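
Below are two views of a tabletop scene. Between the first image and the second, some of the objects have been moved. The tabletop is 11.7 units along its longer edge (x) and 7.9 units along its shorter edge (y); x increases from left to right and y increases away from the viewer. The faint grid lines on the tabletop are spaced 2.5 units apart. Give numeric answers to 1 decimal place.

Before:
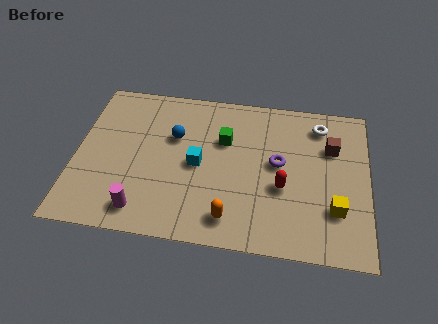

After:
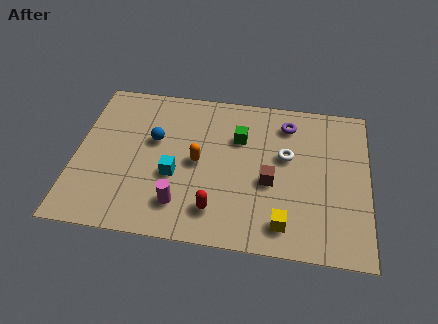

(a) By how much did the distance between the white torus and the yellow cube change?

-0.9

The distance was about 4.3 in the first image and 3.4 in the second, so they moved 0.9 units closer together.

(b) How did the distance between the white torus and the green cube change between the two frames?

-2.0

The distance was about 4.0 in the first image and 2.0 in the second, so they moved 2.0 units closer together.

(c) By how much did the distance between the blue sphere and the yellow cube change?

-0.7

Before: roughly 7.1 units apart; after: 6.4. That's 0.7 units closer together.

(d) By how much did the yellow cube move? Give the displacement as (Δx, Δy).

(-2.0, -1.0)

The yellow cube started near (10.4, 2.3) and ended near (8.4, 1.3).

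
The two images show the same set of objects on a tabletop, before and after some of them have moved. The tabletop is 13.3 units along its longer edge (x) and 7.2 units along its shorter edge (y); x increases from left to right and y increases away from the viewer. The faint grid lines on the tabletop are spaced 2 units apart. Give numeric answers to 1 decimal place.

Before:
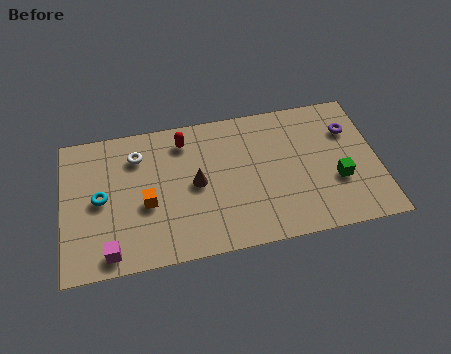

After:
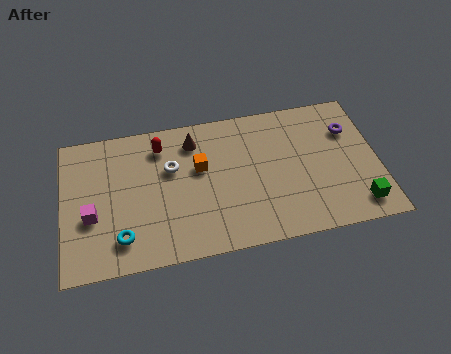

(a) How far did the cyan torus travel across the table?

2.2

The cyan torus moved from about (1.6, 3.6) to (2.4, 1.5), a distance of √(0.8² + 2.1²) ≈ 2.2.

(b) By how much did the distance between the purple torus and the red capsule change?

+1.0

The distance was about 7.0 in the first image and 8.0 in the second, so they moved 1.0 units further apart.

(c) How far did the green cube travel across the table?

1.6

The green cube moved from about (11.5, 2.6) to (12.3, 1.2), a distance of √(0.8² + 1.4²) ≈ 1.6.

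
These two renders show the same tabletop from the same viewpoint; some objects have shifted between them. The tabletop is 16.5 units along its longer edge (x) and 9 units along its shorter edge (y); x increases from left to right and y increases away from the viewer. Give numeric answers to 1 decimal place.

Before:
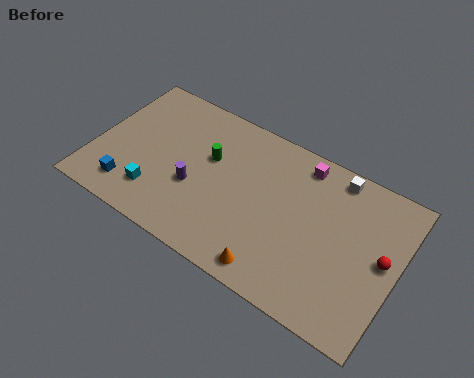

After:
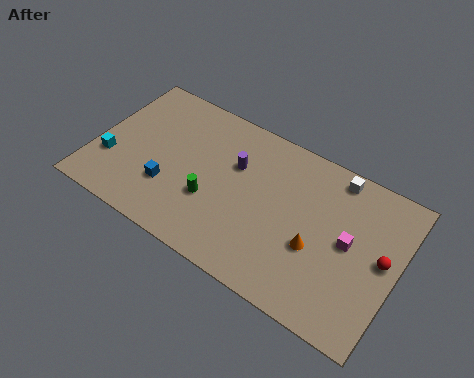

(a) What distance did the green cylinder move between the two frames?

2.5

The green cylinder was near (6.1, 5.6) before and (6.6, 3.2) after, so it travelled √(0.5² + 2.4²) ≈ 2.5 units.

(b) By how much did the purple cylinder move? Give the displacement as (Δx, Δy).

(1.9, 2.4)

The purple cylinder started near (5.6, 3.5) and ended near (7.5, 5.9).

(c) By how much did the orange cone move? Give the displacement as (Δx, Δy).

(1.9, 2.4)

The orange cone started near (10.4, 1.1) and ended near (12.3, 3.5).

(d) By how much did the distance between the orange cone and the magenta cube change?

-4.7

They were about 6.7 units apart before and 2.0 after — 4.7 units closer together.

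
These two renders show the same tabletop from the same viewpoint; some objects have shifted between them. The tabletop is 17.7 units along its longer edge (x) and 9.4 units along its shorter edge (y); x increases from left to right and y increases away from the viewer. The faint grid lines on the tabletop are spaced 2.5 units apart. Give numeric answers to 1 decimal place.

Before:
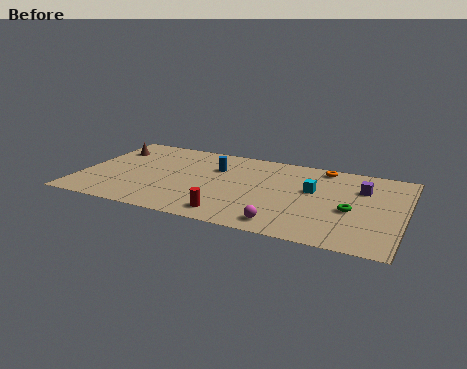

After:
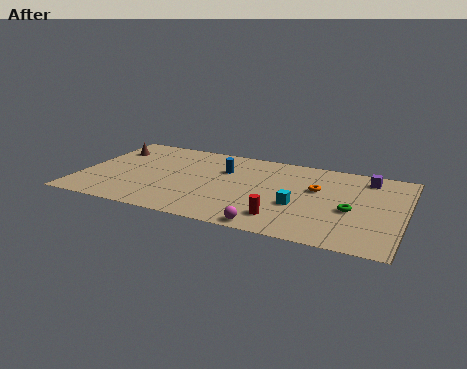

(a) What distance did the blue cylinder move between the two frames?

0.5

The blue cylinder moved from about (7.2, 6.5) to (7.7, 6.4), a distance of √(0.5² + 0.1²) ≈ 0.5.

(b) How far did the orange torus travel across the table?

2.6

The orange torus moved from about (13.0, 8.4) to (12.9, 5.8), a distance of √(0.1² + 2.6²) ≈ 2.6.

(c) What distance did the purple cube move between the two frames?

1.3

The purple cube moved from about (15.3, 6.6) to (15.5, 7.9), a distance of √(0.2² + 1.3²) ≈ 1.3.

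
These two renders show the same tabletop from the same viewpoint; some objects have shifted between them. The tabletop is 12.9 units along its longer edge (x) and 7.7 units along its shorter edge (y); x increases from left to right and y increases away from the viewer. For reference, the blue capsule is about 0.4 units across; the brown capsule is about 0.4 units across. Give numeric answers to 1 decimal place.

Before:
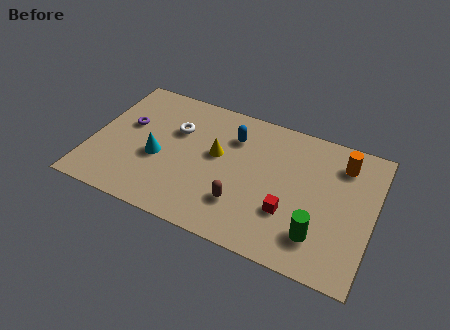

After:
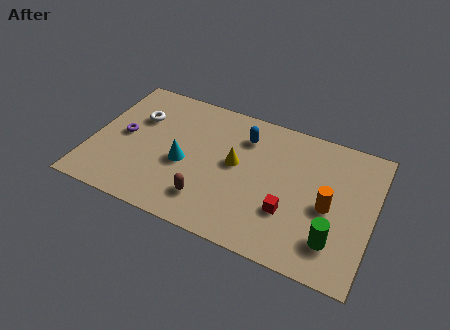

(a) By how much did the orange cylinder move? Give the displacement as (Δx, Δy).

(-0.4, -2.6)

The orange cylinder was at about (11.3, 6.1) and moved to about (10.9, 3.5).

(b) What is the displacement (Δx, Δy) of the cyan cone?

(1.2, 0.1)

The cyan cone started near (3.1, 3.2) and ended near (4.3, 3.3).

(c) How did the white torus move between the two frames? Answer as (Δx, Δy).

(-1.8, 0.1)

The white torus started near (3.7, 5.1) and ended near (1.9, 5.2).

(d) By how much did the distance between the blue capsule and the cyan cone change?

-0.5

Before: roughly 4.1 units apart; after: 3.6. That's 0.5 units closer together.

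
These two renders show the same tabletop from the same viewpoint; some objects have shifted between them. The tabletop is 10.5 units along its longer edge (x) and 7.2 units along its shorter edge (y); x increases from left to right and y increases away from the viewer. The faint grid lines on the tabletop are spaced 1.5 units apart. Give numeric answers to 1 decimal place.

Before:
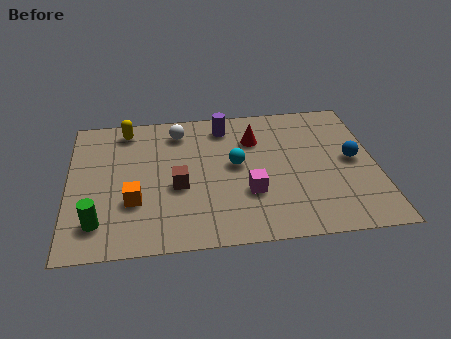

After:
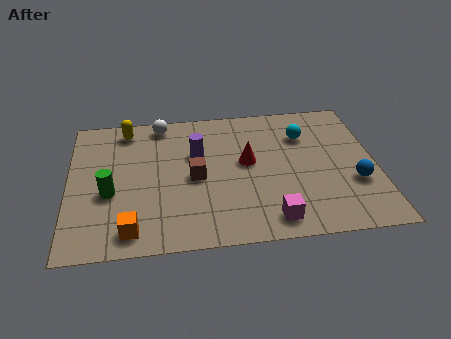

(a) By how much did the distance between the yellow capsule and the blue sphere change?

+0.4

They were about 8.1 units apart before and 8.5 after — 0.4 units further apart.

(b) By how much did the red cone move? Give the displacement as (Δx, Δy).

(-0.3, -1.2)

The red cone was at about (6.4, 5.2) and moved to about (6.1, 4.0).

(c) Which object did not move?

the yellow capsule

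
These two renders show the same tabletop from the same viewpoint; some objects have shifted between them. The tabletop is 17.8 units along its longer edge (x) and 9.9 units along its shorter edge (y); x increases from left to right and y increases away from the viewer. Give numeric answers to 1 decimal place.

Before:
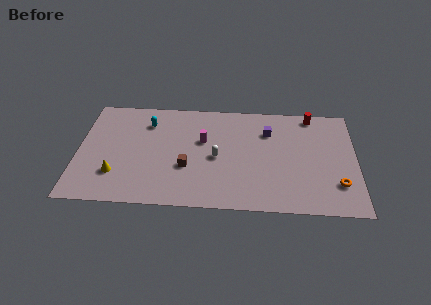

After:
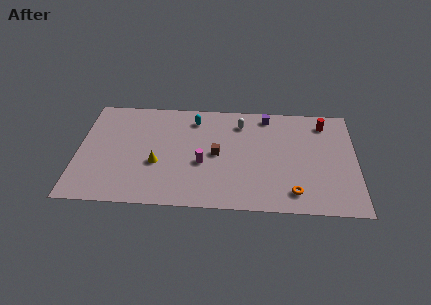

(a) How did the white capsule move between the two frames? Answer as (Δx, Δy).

(1.5, 3.3)

The white capsule was at about (8.9, 4.6) and moved to about (10.4, 7.9).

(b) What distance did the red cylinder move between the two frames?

1.1

The red cylinder was near (15.0, 8.9) before and (15.8, 8.2) after, so it travelled √(0.8² + 0.7²) ≈ 1.1 units.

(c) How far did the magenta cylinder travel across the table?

2.1

From (8.0, 6.1) to (8.0, 4.0), the magenta cylinder covered √(0.0² + 2.1²) ≈ 2.1 units.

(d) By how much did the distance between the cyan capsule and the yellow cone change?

-0.4

They were about 5.3 units apart before and 4.9 after — 0.4 units closer together.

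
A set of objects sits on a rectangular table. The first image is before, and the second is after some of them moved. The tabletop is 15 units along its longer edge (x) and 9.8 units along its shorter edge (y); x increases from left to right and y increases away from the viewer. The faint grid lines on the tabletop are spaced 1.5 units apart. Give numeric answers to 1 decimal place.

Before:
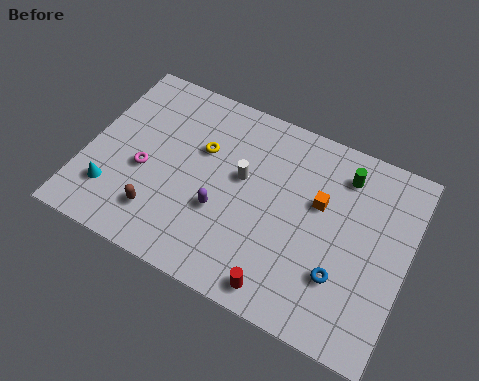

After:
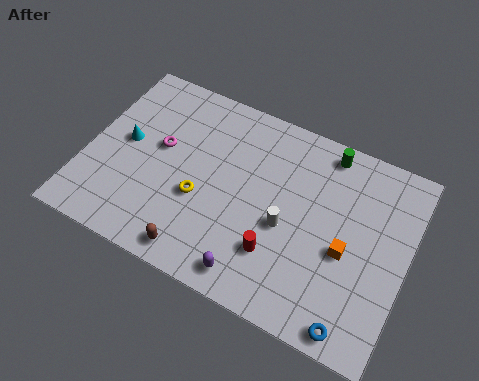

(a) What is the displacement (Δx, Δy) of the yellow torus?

(0.3, -2.5)

The yellow torus was at about (5.2, 6.3) and moved to about (5.5, 3.8).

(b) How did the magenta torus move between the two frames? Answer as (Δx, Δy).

(0.5, 1.5)

The magenta torus started near (2.8, 4.1) and ended near (3.3, 5.6).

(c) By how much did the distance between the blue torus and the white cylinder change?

-0.8

The distance was about 5.7 in the first image and 4.9 in the second, so they moved 0.8 units closer together.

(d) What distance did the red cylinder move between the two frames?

1.6

The red cylinder was near (9.7, 1.1) before and (9.3, 2.7) after, so it travelled √(0.4² + 1.6²) ≈ 1.6 units.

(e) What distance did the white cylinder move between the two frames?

2.7

The white cylinder was near (7.2, 5.7) before and (9.5, 4.2) after, so it travelled √(2.3² + 1.5²) ≈ 2.7 units.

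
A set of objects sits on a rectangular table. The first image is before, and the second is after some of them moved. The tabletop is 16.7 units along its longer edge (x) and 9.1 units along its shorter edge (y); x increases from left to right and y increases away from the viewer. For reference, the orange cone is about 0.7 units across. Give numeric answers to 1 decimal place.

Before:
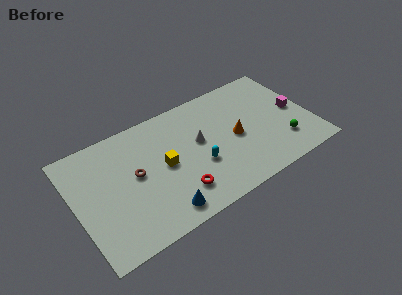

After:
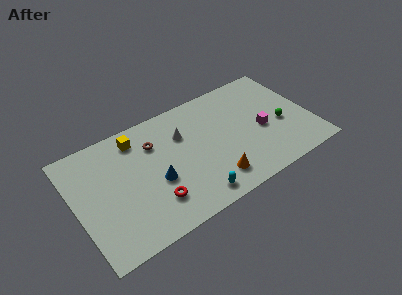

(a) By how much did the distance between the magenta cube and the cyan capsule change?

-1.2

They were about 7.3 units apart before and 6.1 after — 1.2 units closer together.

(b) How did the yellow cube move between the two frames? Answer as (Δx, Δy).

(-1.5, 3.0)

From the two frames, the yellow cube sits at roughly (6.2, 4.6) before and (4.7, 7.6) after.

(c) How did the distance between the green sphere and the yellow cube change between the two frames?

+2.1

The distance was about 8.5 in the first image and 10.6 in the second, so they moved 2.1 units further apart.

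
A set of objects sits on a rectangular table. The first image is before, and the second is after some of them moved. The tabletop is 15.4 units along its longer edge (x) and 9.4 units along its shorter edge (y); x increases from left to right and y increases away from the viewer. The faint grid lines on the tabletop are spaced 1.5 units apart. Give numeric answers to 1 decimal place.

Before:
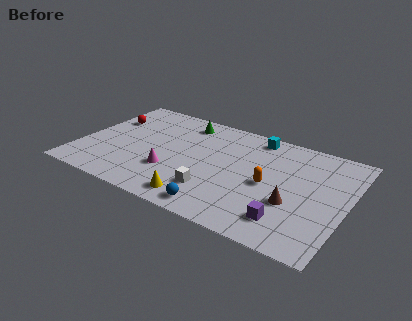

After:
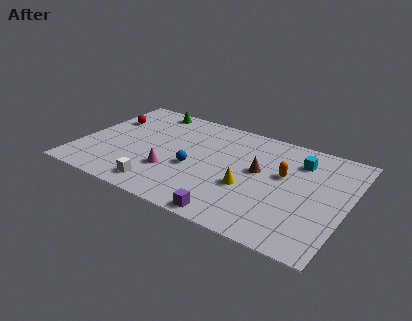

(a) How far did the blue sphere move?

3.4

The blue sphere moved from about (8.6, 1.1) to (6.7, 3.9), a distance of √(1.9² + 2.8²) ≈ 3.4.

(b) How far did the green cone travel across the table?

2.3

The green cone moved from about (5.5, 7.9) to (3.3, 8.4), a distance of √(2.2² + 0.5²) ≈ 2.3.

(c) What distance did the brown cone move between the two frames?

2.9

From (12.5, 3.4) to (10.3, 5.3), the brown cone covered √(2.2² + 1.9²) ≈ 2.9 units.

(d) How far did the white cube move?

3.2

From (8.1, 2.4) to (5.1, 1.4), the white cube covered √(3.0² + 1.0²) ≈ 3.2 units.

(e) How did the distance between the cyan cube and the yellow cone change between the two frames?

-3.0

They were about 7.4 units apart before and 4.4 after — 3.0 units closer together.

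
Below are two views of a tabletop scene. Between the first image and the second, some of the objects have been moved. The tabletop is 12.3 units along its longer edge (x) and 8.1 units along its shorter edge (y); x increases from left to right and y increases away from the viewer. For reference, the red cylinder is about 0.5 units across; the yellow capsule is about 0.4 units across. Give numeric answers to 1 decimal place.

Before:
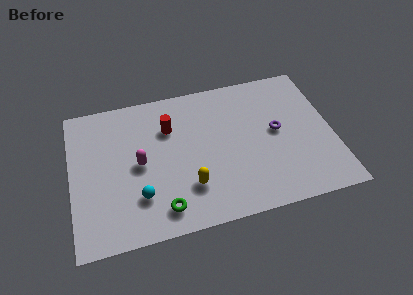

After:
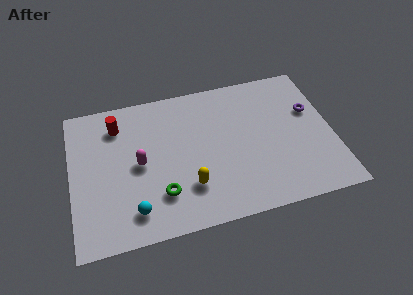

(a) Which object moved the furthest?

the red cylinder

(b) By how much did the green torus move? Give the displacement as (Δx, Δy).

(0.0, 0.8)

The green torus was at about (4.1, 1.3) and moved to about (4.1, 2.1).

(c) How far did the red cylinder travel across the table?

2.5

The red cylinder was near (4.7, 5.7) before and (2.3, 6.4) after, so it travelled √(2.4² + 0.7²) ≈ 2.5 units.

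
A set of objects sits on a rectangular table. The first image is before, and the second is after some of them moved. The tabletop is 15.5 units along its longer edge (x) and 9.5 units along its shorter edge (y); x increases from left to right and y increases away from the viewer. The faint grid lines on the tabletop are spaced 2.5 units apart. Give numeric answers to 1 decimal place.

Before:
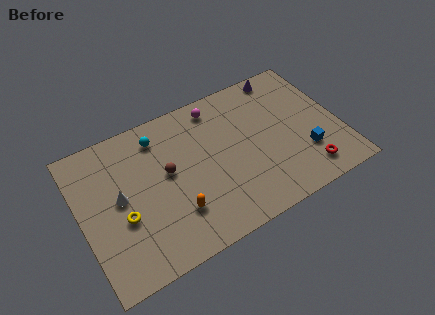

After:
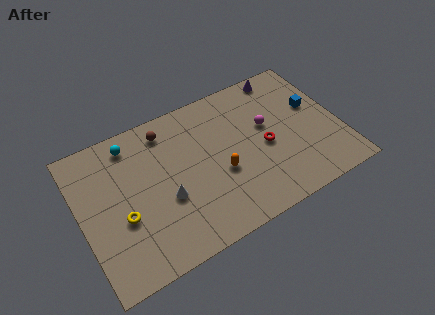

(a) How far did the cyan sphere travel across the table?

1.6

From (5.0, 7.8) to (3.4, 8.1), the cyan sphere covered √(1.6² + 0.3²) ≈ 1.6 units.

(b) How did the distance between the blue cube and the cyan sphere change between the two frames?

+1.5

Before: roughly 9.6 units apart; after: 11.1. That's 1.5 units further apart.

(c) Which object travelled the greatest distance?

the magenta sphere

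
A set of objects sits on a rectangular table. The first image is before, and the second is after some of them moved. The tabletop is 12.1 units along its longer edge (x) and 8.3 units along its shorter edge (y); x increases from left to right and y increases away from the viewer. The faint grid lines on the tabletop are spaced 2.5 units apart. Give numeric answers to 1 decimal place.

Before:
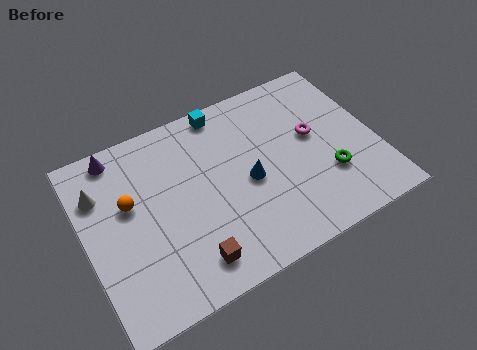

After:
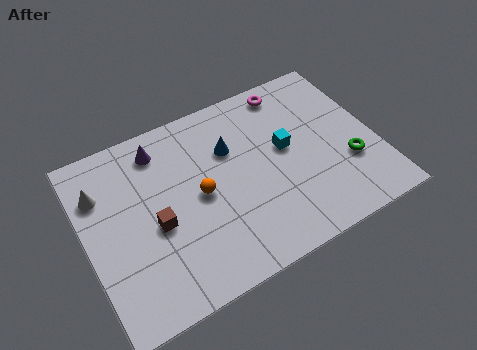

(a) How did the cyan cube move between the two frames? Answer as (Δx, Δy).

(2.2, -2.9)

From the two frames, the cyan cube sits at roughly (6.2, 7.5) before and (8.4, 4.6) after.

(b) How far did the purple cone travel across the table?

1.8

The purple cone moved from about (1.7, 7.4) to (3.4, 6.9), a distance of √(1.7² + 0.5²) ≈ 1.8.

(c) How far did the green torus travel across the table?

0.9

From (9.9, 2.6) to (10.8, 2.8), the green torus covered √(0.9² + 0.2²) ≈ 0.9 units.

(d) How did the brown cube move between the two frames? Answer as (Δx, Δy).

(-1.1, 2.2)

The brown cube was at about (3.9, 1.4) and moved to about (2.8, 3.6).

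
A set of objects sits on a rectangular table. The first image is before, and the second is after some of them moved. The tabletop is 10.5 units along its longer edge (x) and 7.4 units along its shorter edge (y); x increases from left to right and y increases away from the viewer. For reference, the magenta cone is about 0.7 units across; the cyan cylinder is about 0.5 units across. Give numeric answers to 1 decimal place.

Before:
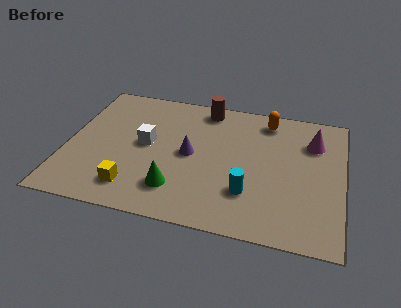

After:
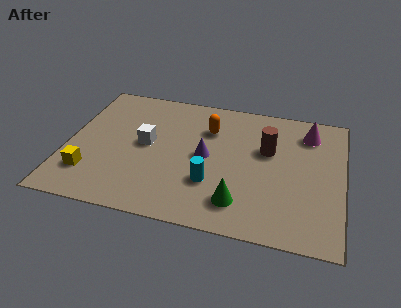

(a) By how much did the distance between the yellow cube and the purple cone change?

+1.7

The distance was about 3.0 in the first image and 4.7 in the second, so they moved 1.7 units further apart.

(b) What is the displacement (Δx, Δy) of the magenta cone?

(-0.2, 0.5)

The magenta cone started near (9.3, 5.4) and ended near (9.1, 5.9).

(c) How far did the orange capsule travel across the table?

2.4

The orange capsule moved from about (7.5, 6.3) to (5.3, 5.3), a distance of √(2.2² + 1.0²) ≈ 2.4.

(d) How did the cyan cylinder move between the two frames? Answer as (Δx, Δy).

(-1.4, 0.2)

The cyan cylinder started near (7.0, 2.1) and ended near (5.6, 2.3).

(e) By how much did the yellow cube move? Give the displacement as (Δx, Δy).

(-1.7, 0.4)

The yellow cube was at about (2.7, 1.4) and moved to about (1.0, 1.8).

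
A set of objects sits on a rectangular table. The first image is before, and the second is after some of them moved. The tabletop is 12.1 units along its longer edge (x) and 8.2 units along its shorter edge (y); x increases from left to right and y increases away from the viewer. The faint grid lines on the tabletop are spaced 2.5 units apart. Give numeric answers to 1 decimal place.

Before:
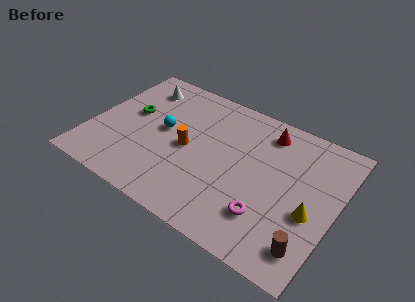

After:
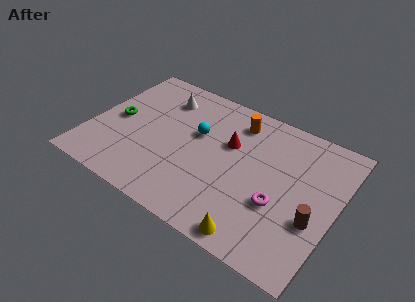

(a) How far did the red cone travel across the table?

2.3

The red cone was near (8.3, 6.8) before and (6.7, 5.2) after, so it travelled √(1.6² + 1.6²) ≈ 2.3 units.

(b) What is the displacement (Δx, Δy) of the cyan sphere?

(1.6, 0.6)

The cyan sphere started near (3.5, 4.4) and ended near (5.1, 5.0).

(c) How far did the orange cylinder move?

3.4

The orange cylinder moved from about (4.8, 3.9) to (6.8, 6.7), a distance of √(2.0² + 2.8²) ≈ 3.4.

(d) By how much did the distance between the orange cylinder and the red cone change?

-3.0

The distance was about 4.5 in the first image and 1.5 in the second, so they moved 3.0 units closer together.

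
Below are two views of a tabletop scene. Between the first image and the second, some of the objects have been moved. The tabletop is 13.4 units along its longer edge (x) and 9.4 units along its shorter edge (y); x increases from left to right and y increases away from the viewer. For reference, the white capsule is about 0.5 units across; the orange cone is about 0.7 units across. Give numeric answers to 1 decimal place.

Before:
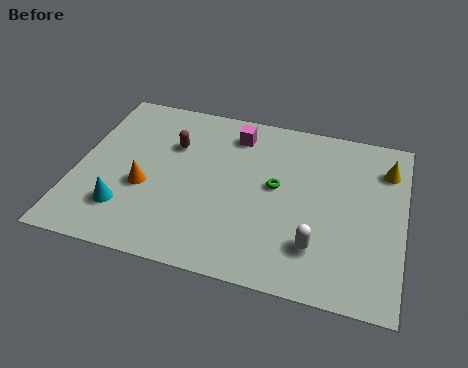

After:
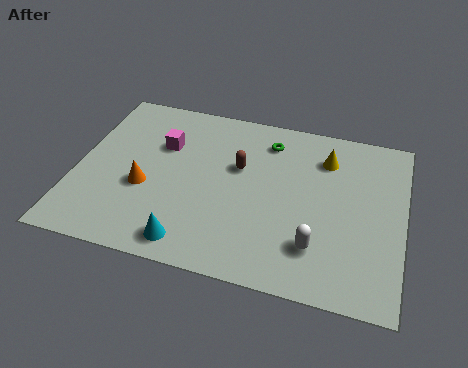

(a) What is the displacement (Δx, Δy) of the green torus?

(-0.5, 2.5)

The green torus was at about (8.2, 5.1) and moved to about (7.7, 7.6).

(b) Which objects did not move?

the white capsule and the orange cone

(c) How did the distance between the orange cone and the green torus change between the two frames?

+0.7

The distance was about 5.5 in the first image and 6.2 in the second, so they moved 0.7 units further apart.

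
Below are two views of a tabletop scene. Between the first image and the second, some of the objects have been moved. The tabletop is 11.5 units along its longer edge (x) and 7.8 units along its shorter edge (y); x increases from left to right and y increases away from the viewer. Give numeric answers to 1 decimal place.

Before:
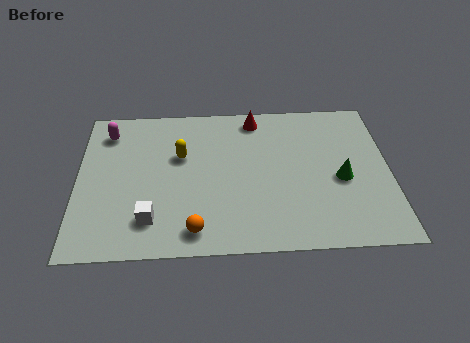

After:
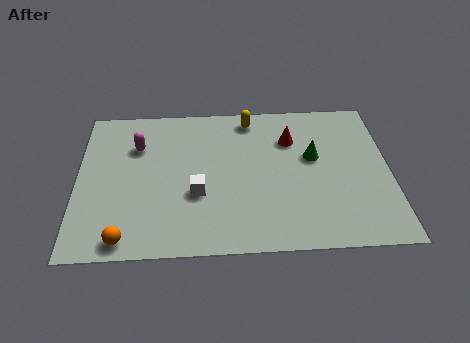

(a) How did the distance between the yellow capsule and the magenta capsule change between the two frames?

+1.4

The distance was about 3.0 in the first image and 4.4 in the second, so they moved 1.4 units further apart.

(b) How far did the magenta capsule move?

1.4

From (1.1, 6.3) to (2.2, 5.5), the magenta capsule covered √(1.1² + 0.8²) ≈ 1.4 units.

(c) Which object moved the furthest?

the yellow capsule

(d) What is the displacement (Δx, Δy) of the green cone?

(-1.0, 1.2)

The green cone started near (9.7, 3.4) and ended near (8.7, 4.6).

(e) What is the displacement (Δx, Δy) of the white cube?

(1.7, 1.2)

The white cube was at about (2.7, 1.7) and moved to about (4.4, 2.9).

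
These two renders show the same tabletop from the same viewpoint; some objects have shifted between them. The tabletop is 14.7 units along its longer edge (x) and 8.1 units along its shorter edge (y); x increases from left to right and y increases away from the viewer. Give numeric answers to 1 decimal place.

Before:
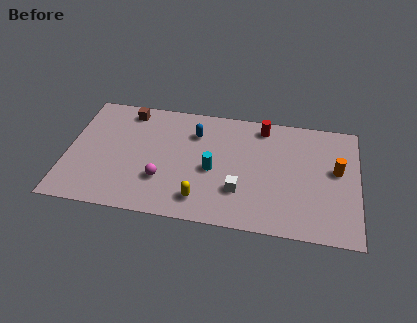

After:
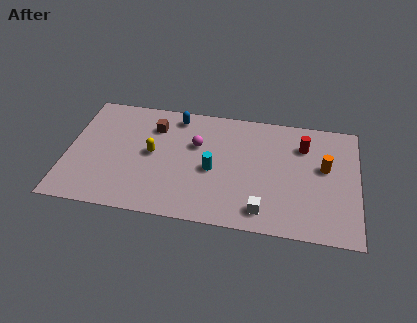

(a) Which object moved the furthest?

the yellow capsule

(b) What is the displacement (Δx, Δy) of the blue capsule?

(-1.0, 1.0)

The blue capsule was at about (6.4, 6.0) and moved to about (5.4, 7.0).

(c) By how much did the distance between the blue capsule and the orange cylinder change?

+0.6

The distance was about 7.3 in the first image and 7.9 in the second, so they moved 0.6 units further apart.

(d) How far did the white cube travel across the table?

1.6

The white cube was near (8.8, 2.4) before and (10.0, 1.3) after, so it travelled √(1.2² + 1.1²) ≈ 1.6 units.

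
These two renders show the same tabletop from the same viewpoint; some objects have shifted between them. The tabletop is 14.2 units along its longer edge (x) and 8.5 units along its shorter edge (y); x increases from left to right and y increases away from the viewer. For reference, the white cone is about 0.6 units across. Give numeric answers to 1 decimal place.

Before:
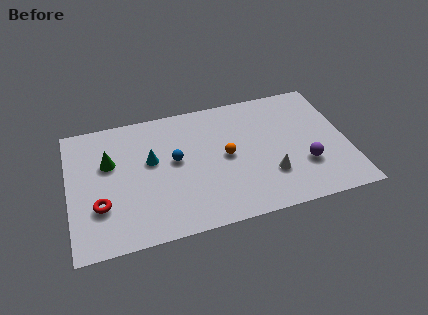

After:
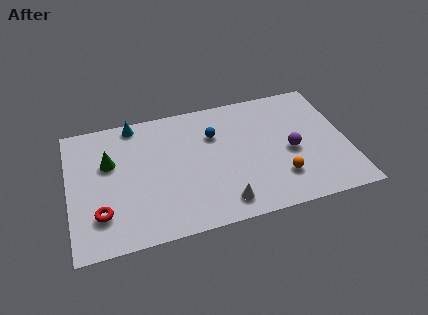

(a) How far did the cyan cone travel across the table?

2.8

The cyan cone was near (4.2, 5.0) before and (3.5, 7.7) after, so it travelled √(0.7² + 2.7²) ≈ 2.8 units.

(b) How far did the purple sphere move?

1.3

The purple sphere moved from about (11.9, 2.7) to (11.3, 3.8), a distance of √(0.6² + 1.1²) ≈ 1.3.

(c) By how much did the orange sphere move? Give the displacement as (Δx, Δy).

(2.6, -2.1)

The orange sphere was at about (8.0, 4.3) and moved to about (10.6, 2.2).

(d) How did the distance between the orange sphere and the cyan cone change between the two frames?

+5.1

Before: roughly 3.9 units apart; after: 9.0. That's 5.1 units further apart.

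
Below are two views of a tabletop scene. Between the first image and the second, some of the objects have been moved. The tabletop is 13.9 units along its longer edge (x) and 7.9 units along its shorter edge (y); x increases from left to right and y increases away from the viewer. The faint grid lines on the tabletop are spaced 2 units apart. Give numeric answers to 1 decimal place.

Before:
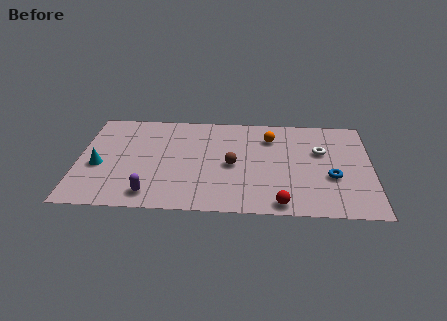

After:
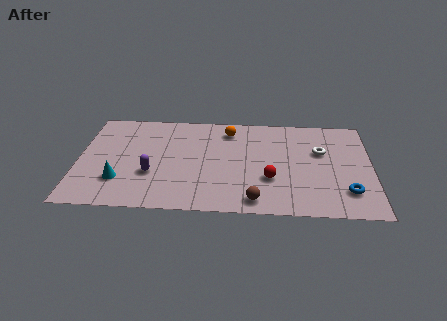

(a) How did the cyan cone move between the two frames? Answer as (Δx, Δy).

(1.0, -1.1)

The cyan cone started near (1.0, 3.3) and ended near (2.0, 2.2).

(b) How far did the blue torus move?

1.3

The blue torus moved from about (12.0, 3.0) to (12.7, 1.9), a distance of √(0.7² + 1.1²) ≈ 1.3.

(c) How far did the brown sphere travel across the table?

2.9

The brown sphere was near (7.3, 3.7) before and (8.4, 1.0) after, so it travelled √(1.1² + 2.7²) ≈ 2.9 units.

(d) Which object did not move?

the white torus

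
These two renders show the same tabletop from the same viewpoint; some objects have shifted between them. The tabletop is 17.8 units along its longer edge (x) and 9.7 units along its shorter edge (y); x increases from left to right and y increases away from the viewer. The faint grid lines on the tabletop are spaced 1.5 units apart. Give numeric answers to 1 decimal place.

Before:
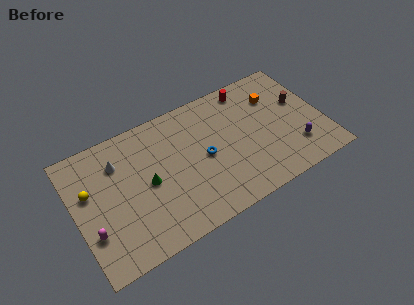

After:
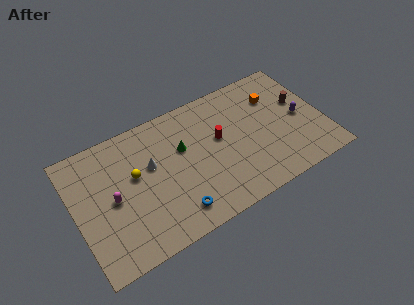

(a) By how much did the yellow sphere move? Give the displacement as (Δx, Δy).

(3.2, -0.3)

The yellow sphere started near (1.1, 6.0) and ended near (4.3, 5.7).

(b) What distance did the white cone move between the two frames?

2.6

From (3.3, 7.2) to (5.5, 5.9), the white cone covered √(2.2² + 1.3²) ≈ 2.6 units.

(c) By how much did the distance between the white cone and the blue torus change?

-2.1

The distance was about 6.4 in the first image and 4.3 in the second, so they moved 2.1 units closer together.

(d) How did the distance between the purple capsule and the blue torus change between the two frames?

+3.3

They were about 6.7 units apart before and 10.0 after — 3.3 units further apart.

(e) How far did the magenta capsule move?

2.4

The magenta capsule moved from about (0.9, 3.0) to (2.6, 4.7), a distance of √(1.7² + 1.7²) ≈ 2.4.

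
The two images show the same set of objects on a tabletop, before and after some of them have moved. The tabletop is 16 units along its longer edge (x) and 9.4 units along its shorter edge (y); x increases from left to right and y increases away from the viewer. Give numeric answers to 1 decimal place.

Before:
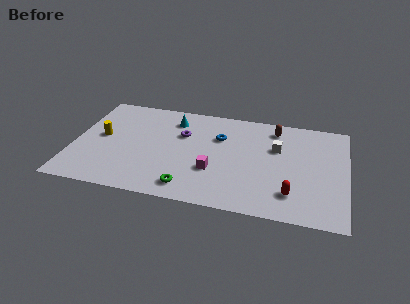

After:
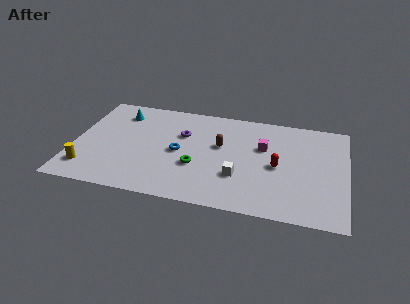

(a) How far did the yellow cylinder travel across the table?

3.2

From (1.6, 5.0) to (1.0, 1.9), the yellow cylinder covered √(0.6² + 3.1²) ≈ 3.2 units.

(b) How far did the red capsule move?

2.5

The red capsule was near (12.9, 2.1) before and (12.0, 4.4) after, so it travelled √(0.9² + 2.3²) ≈ 2.5 units.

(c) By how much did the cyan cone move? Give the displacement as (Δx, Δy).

(-3.2, 0.0)

From the two frames, the cyan cone sits at roughly (5.7, 7.5) before and (2.5, 7.5) after.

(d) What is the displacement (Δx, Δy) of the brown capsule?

(-3.1, -2.3)

The brown capsule started near (11.7, 7.9) and ended near (8.6, 5.6).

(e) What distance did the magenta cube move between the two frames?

4.0

The magenta cube was near (8.3, 3.2) before and (11.1, 6.0) after, so it travelled √(2.8² + 2.8²) ≈ 4.0 units.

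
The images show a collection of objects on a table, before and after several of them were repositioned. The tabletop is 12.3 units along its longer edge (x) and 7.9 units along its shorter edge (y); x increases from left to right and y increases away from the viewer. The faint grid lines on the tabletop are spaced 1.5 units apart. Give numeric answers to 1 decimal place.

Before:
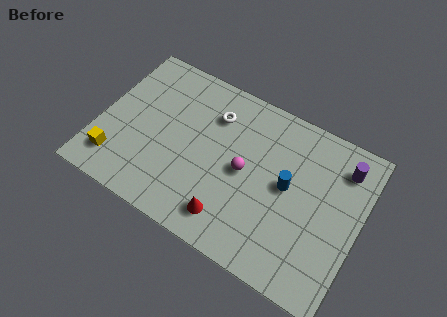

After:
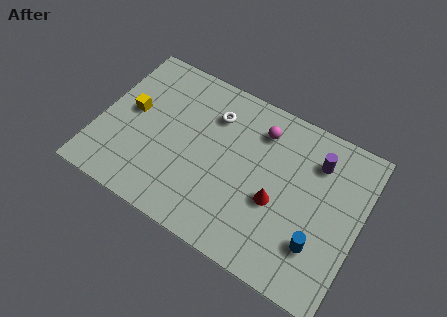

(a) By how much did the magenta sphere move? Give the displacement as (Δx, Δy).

(0.4, 2.3)

The magenta sphere started near (6.9, 3.9) and ended near (7.3, 6.2).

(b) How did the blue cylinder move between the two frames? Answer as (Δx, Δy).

(1.7, -2.0)

The blue cylinder started near (8.9, 4.2) and ended near (10.6, 2.2).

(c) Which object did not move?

the white torus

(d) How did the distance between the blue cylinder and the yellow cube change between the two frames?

+1.2

Before: roughly 8.2 units apart; after: 9.4. That's 1.2 units further apart.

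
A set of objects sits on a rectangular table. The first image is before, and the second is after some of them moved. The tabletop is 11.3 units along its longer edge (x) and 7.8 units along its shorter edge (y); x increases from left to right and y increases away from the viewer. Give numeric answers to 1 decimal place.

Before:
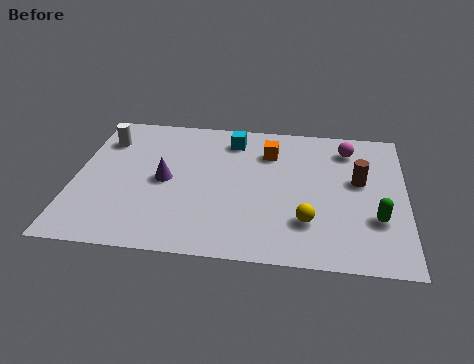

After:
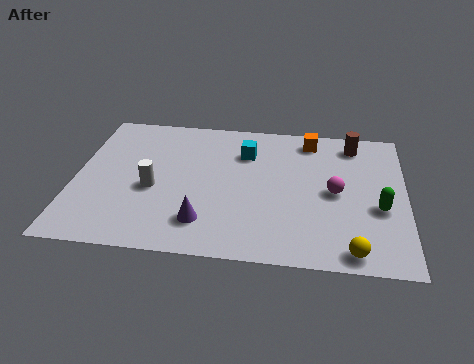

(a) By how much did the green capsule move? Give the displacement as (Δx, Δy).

(0.1, 0.6)

The green capsule started near (10.3, 2.5) and ended near (10.4, 3.1).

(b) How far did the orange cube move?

1.7

The orange cube was near (6.6, 5.8) before and (8.0, 6.7) after, so it travelled √(1.4² + 0.9²) ≈ 1.7 units.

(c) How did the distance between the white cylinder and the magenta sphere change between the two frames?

-2.2

Before: roughly 8.4 units apart; after: 6.2. That's 2.2 units closer together.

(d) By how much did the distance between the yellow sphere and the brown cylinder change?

+2.9

Before: roughly 2.9 units apart; after: 5.8. That's 2.9 units further apart.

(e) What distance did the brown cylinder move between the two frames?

2.1

From (9.7, 4.5) to (9.5, 6.6), the brown cylinder covered √(0.2² + 2.1²) ≈ 2.1 units.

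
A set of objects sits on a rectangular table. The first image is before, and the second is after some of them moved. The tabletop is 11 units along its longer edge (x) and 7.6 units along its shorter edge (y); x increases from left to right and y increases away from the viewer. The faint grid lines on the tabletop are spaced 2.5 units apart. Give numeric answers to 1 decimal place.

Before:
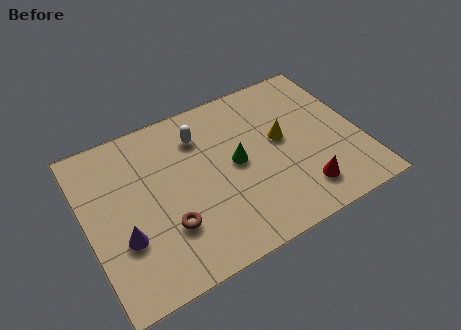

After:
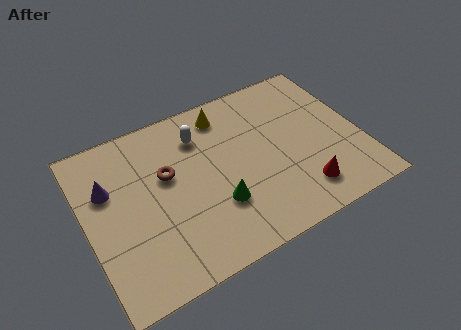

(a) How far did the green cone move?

1.8

The green cone was near (6.0, 3.9) before and (5.0, 2.4) after, so it travelled √(1.0² + 1.5²) ≈ 1.8 units.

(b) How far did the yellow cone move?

3.0

The yellow cone moved from about (7.9, 4.2) to (5.9, 6.4), a distance of √(2.0² + 2.2²) ≈ 3.0.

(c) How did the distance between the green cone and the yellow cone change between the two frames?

+2.2

The distance was about 1.9 in the first image and 4.1 in the second, so they moved 2.2 units further apart.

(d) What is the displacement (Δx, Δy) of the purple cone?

(-0.3, 2.4)

The purple cone was at about (1.3, 2.6) and moved to about (1.0, 5.0).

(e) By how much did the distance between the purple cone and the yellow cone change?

-1.7

Before: roughly 6.8 units apart; after: 5.1. That's 1.7 units closer together.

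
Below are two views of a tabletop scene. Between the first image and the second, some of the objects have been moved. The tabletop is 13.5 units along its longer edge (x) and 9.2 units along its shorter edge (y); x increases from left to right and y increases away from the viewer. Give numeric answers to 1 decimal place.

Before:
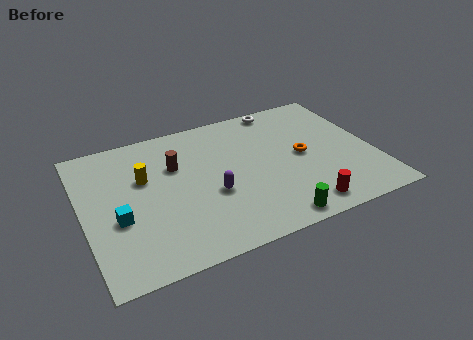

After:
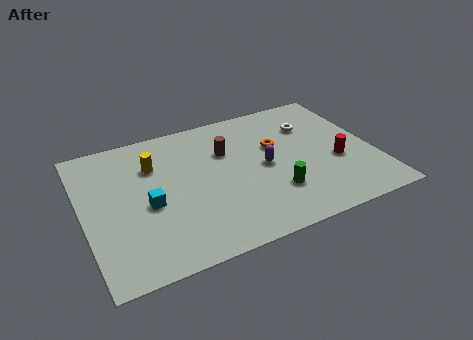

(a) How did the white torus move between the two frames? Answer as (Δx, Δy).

(1.2, -1.8)

From the two frames, the white torus sits at roughly (9.7, 8.4) before and (10.9, 6.6) after.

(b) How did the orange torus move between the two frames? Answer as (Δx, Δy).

(-1.1, 1.1)

The orange torus started near (10.2, 4.6) and ended near (9.1, 5.7).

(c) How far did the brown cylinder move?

2.4

The brown cylinder moved from about (4.4, 6.1) to (6.8, 6.2), a distance of √(2.4² + 0.1²) ≈ 2.4.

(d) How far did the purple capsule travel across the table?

2.8

The purple capsule was near (5.8, 3.6) before and (8.4, 4.5) after, so it travelled √(2.6² + 0.9²) ≈ 2.8 units.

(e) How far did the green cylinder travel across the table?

1.7

The green cylinder moved from about (8.3, 0.9) to (8.6, 2.6), a distance of √(0.3² + 1.7²) ≈ 1.7.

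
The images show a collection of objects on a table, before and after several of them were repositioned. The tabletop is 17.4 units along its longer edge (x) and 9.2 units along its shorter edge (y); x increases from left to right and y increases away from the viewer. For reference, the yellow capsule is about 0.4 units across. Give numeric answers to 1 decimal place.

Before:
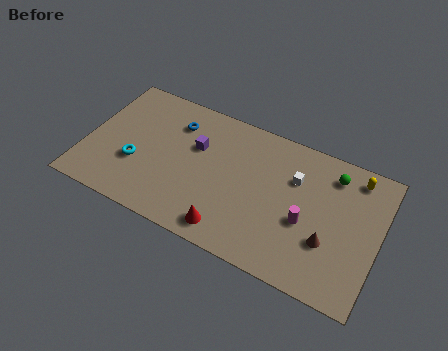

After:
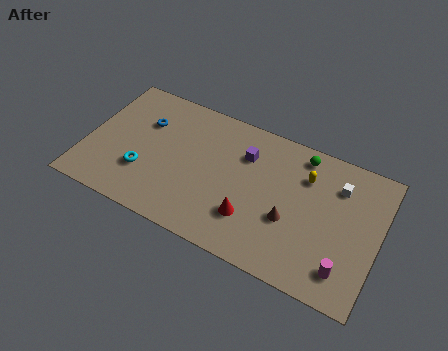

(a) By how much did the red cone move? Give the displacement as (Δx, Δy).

(1.1, 1.3)

The red cone started near (9.0, 1.3) and ended near (10.1, 2.6).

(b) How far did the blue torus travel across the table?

1.9

The blue torus moved from about (5.0, 7.0) to (3.2, 6.3), a distance of √(1.8² + 0.7²) ≈ 1.9.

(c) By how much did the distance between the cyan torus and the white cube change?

+2.2

The distance was about 9.7 in the first image and 11.9 in the second, so they moved 2.2 units further apart.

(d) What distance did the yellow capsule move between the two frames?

3.0

The yellow capsule moved from about (15.7, 7.9) to (12.9, 6.7), a distance of √(2.8² + 1.2²) ≈ 3.0.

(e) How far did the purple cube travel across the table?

3.0

The purple cube moved from about (6.4, 5.9) to (9.3, 6.6), a distance of √(2.9² + 0.7²) ≈ 3.0.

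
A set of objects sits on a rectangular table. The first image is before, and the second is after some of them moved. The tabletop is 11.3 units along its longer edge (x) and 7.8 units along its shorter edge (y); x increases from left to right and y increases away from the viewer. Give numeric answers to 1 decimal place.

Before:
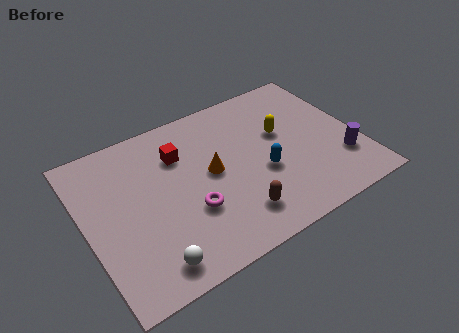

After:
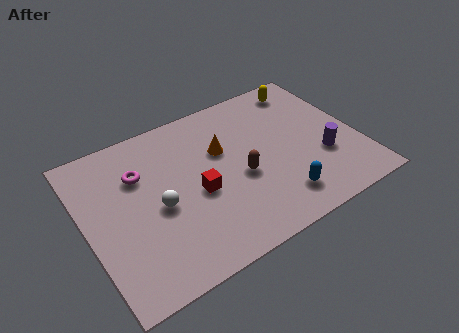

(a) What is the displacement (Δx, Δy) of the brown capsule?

(0.5, 1.7)

The brown capsule started near (5.8, 1.6) and ended near (6.3, 3.3).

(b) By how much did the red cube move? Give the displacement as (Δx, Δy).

(0.4, -2.2)

The red cube was at about (4.1, 5.6) and moved to about (4.5, 3.4).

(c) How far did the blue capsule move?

1.6

The blue capsule moved from about (7.2, 3.1) to (7.6, 1.5), a distance of √(0.4² + 1.6²) ≈ 1.6.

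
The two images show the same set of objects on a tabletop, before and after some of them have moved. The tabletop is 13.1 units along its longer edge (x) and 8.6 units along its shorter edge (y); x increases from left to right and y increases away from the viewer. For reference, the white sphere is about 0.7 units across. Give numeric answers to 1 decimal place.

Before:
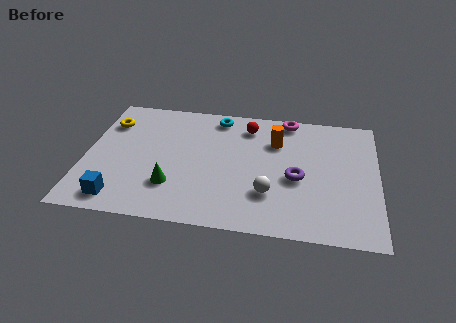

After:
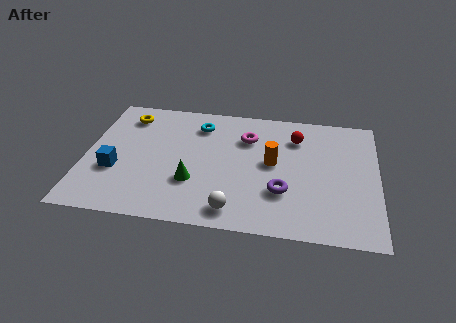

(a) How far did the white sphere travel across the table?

2.0

The white sphere moved from about (8.3, 2.5) to (6.8, 1.2), a distance of √(1.5² + 1.3²) ≈ 2.0.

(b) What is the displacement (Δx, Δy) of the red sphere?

(2.2, -0.5)

The red sphere started near (7.2, 7.0) and ended near (9.4, 6.5).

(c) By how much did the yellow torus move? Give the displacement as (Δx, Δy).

(0.8, 0.6)

The yellow torus was at about (0.9, 6.4) and moved to about (1.7, 7.0).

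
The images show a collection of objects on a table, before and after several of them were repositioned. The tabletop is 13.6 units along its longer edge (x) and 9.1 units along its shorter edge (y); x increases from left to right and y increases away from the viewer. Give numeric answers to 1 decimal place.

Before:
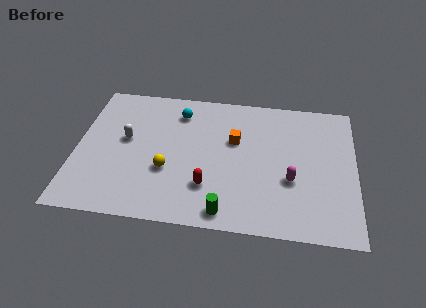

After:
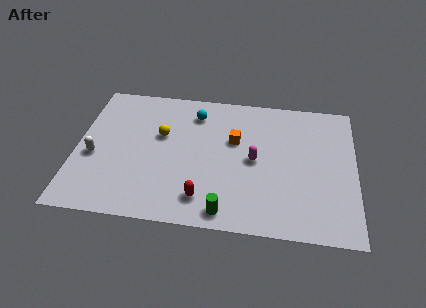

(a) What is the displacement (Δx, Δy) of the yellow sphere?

(-0.4, 2.3)

The yellow sphere was at about (4.5, 3.3) and moved to about (4.1, 5.6).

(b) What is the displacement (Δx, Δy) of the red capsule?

(-0.2, -0.8)

The red capsule was at about (6.5, 2.5) and moved to about (6.3, 1.7).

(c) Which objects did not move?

the green cylinder and the orange cube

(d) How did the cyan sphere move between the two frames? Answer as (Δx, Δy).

(0.8, 0.0)

From the two frames, the cyan sphere sits at roughly (4.9, 7.3) before and (5.7, 7.3) after.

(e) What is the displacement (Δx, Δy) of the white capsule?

(-1.5, -1.3)

The white capsule started near (2.4, 5.1) and ended near (0.9, 3.8).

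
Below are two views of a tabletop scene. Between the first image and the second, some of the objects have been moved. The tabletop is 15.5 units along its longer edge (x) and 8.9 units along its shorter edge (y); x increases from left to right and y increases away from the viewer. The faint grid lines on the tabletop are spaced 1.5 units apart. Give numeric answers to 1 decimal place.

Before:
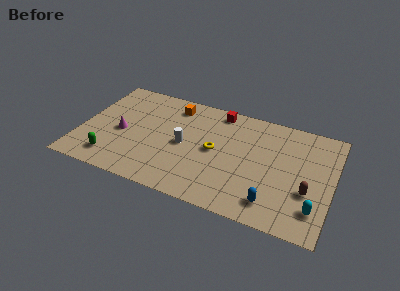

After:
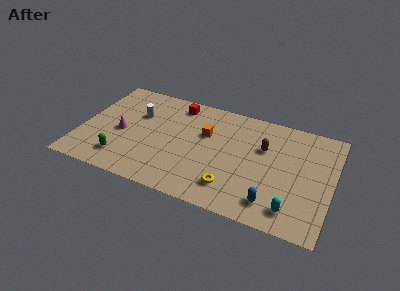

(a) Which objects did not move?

the magenta cone and the blue capsule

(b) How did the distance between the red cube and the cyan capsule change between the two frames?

+1.1

They were about 8.7 units apart before and 9.8 after — 1.1 units further apart.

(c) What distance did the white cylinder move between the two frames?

3.5

The white cylinder was near (6.4, 4.3) before and (3.3, 5.9) after, so it travelled √(3.1² + 1.6²) ≈ 3.5 units.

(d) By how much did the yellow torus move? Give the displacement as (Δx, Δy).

(1.3, -2.6)

The yellow torus started near (8.3, 4.5) and ended near (9.6, 1.9).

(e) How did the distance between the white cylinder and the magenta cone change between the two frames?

-1.8

The distance was about 3.9 in the first image and 2.1 in the second, so they moved 1.8 units closer together.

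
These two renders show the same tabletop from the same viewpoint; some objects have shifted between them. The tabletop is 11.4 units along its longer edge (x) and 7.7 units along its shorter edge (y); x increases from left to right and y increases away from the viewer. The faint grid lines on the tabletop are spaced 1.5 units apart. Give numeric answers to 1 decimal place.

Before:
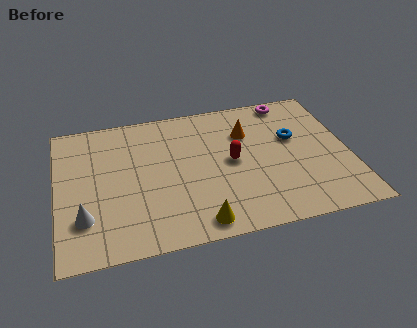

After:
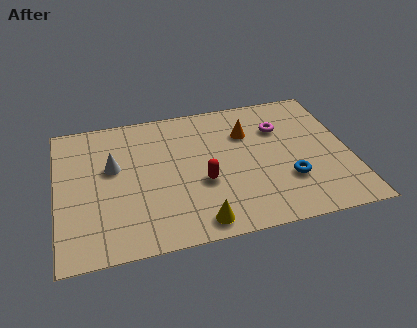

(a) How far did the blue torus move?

2.3

From (9.3, 4.7) to (8.9, 2.4), the blue torus covered √(0.4² + 2.3²) ≈ 2.3 units.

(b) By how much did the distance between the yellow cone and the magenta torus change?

-1.5

They were about 7.2 units apart before and 5.7 after — 1.5 units closer together.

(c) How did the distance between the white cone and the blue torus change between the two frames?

-1.6

The distance was about 8.7 in the first image and 7.1 in the second, so they moved 1.6 units closer together.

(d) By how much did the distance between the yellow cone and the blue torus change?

-1.6

The distance was about 5.5 in the first image and 3.9 in the second, so they moved 1.6 units closer together.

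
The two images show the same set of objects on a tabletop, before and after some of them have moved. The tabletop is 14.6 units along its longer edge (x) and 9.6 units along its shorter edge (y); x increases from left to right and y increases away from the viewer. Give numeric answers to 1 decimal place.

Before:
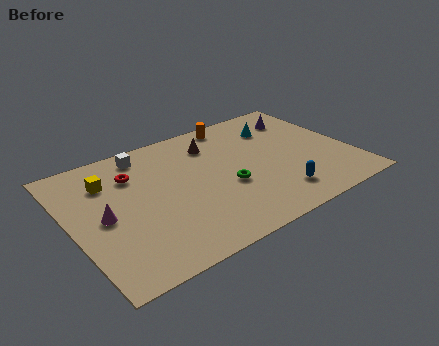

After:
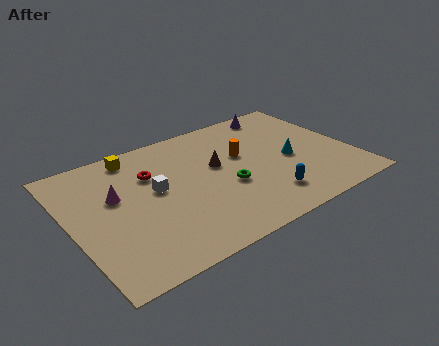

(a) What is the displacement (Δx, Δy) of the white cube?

(0.1, -3.0)

The white cube was at about (4.3, 8.3) and moved to about (4.4, 5.3).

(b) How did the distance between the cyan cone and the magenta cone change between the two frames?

-0.9

They were about 10.0 units apart before and 9.1 after — 0.9 units closer together.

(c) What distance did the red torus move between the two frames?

1.0

From (3.5, 7.0) to (4.4, 6.6), the red torus covered √(0.9² + 0.4²) ≈ 1.0 units.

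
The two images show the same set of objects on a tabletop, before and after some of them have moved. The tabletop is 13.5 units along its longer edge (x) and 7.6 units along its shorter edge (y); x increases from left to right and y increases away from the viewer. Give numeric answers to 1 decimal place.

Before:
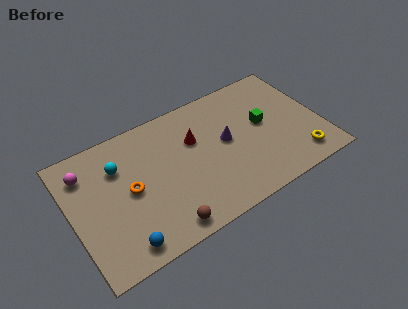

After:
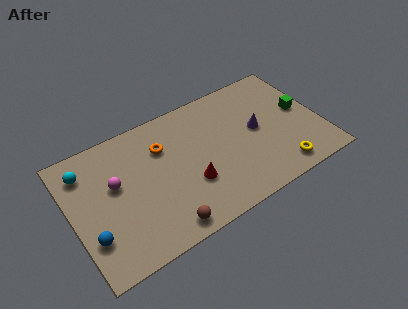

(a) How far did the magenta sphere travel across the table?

2.0

The magenta sphere was near (1.0, 5.9) before and (2.4, 4.5) after, so it travelled √(1.4² + 1.4²) ≈ 2.0 units.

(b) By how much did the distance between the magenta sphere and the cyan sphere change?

+0.3

Before: roughly 1.8 units apart; after: 2.1. That's 0.3 units further apart.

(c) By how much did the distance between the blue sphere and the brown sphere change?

+1.7

The distance was about 2.2 in the first image and 3.9 in the second, so they moved 1.7 units further apart.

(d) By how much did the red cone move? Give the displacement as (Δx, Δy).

(-0.6, -2.4)

The red cone was at about (6.8, 5.0) and moved to about (6.2, 2.6).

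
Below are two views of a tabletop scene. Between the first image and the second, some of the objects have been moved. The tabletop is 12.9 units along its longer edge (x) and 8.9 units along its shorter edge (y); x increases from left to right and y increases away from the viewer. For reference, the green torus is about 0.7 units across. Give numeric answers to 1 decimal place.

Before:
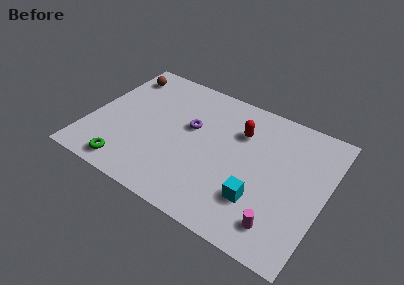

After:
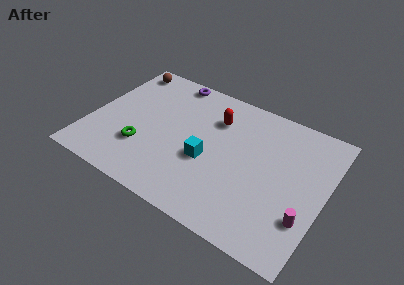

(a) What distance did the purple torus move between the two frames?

3.2

The purple torus was near (5.4, 5.3) before and (3.8, 8.1) after, so it travelled √(1.6² + 2.8²) ≈ 3.2 units.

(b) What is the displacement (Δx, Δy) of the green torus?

(0.5, 1.6)

From the two frames, the green torus sits at roughly (2.6, 1.1) before and (3.1, 2.7) after.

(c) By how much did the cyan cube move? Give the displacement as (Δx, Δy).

(-3.0, 1.1)

The cyan cube started near (9.6, 2.5) and ended near (6.6, 3.6).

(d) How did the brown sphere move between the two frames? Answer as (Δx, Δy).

(0.0, 0.5)

From the two frames, the brown sphere sits at roughly (1.1, 7.3) before and (1.1, 7.8) after.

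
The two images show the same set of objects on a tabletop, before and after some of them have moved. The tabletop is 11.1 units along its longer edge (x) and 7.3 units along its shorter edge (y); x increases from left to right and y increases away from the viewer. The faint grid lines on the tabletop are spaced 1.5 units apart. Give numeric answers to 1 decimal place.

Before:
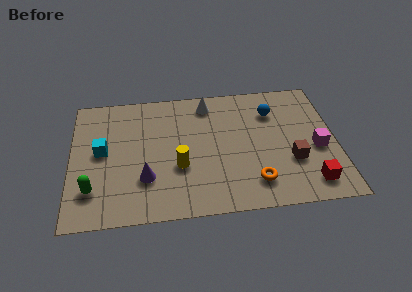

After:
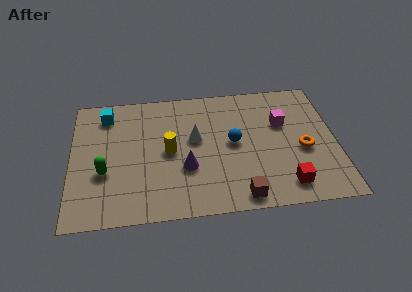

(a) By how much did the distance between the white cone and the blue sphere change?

-1.2

Before: roughly 2.8 units apart; after: 1.6. That's 1.2 units closer together.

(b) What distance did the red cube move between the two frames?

1.0

The red cube was near (9.9, 1.2) before and (8.9, 1.2) after, so it travelled √(1.0² + 0.0²) ≈ 1.0 units.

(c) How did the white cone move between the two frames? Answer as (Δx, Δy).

(-0.6, -2.0)

The white cone started near (5.8, 6.2) and ended near (5.2, 4.2).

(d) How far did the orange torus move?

2.6

From (7.6, 1.5) to (9.7, 3.1), the orange torus covered √(2.1² + 1.6²) ≈ 2.6 units.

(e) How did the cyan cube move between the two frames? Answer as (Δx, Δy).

(0.2, 2.1)

From the two frames, the cyan cube sits at roughly (1.3, 3.9) before and (1.5, 6.0) after.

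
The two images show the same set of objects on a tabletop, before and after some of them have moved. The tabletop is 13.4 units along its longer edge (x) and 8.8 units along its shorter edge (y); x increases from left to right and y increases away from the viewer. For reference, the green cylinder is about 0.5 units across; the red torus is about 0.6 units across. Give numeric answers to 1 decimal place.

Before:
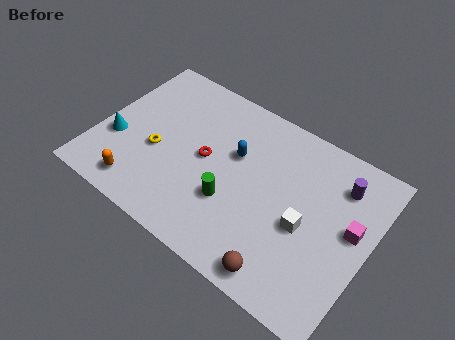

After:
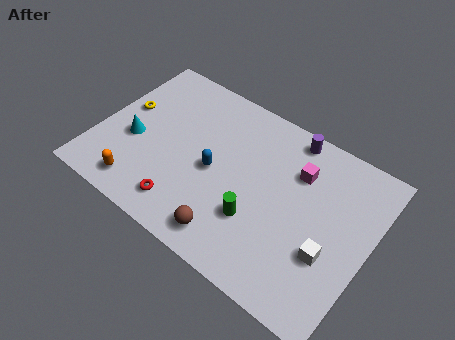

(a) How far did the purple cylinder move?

2.9

The purple cylinder moved from about (11.6, 6.8) to (8.9, 7.9), a distance of √(2.7² + 1.1²) ≈ 2.9.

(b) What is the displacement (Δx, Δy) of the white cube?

(1.3, -0.7)

The white cube was at about (10.4, 3.8) and moved to about (11.7, 3.1).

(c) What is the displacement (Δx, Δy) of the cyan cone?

(0.8, 0.4)

The cyan cone started near (1.0, 3.2) and ended near (1.8, 3.6).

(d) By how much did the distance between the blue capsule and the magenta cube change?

-1.5

Before: roughly 5.9 units apart; after: 4.4. That's 1.5 units closer together.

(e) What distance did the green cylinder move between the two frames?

1.3

From (6.9, 3.0) to (8.2, 2.8), the green cylinder covered √(1.3² + 0.2²) ≈ 1.3 units.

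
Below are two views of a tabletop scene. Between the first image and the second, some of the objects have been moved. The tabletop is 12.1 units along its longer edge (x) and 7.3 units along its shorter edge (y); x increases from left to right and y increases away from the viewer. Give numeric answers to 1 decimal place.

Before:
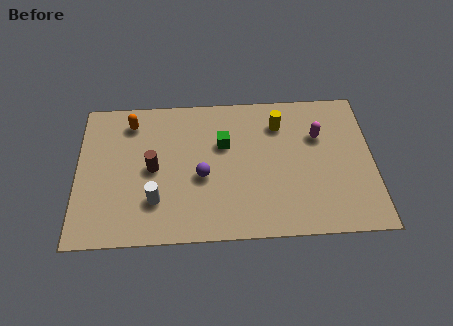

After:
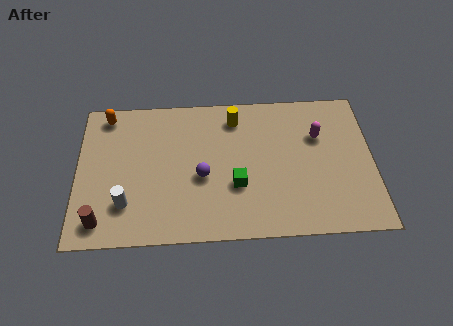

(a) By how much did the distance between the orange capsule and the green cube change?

+2.5

Before: roughly 4.0 units apart; after: 6.5. That's 2.5 units further apart.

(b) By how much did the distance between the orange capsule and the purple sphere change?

+1.0

Before: roughly 4.1 units apart; after: 5.1. That's 1.0 units further apart.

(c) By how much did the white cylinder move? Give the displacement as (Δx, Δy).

(-1.2, -0.1)

From the two frames, the white cylinder sits at roughly (3.2, 2.0) before and (2.0, 1.9) after.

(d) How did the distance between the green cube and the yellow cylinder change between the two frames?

+0.9

They were about 2.5 units apart before and 3.4 after — 0.9 units further apart.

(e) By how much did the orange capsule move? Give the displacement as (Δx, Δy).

(-1.0, 0.4)

From the two frames, the orange capsule sits at roughly (2.2, 6.0) before and (1.2, 6.4) after.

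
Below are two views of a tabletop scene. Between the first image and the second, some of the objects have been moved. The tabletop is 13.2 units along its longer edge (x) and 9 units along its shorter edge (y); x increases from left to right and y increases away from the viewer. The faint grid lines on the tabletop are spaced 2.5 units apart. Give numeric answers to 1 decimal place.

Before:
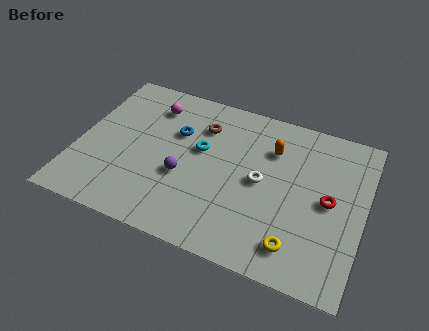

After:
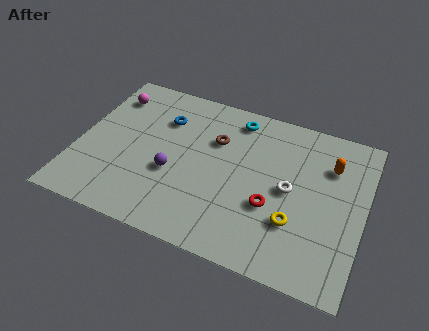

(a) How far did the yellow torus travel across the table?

1.2

From (10.4, 1.6) to (10.2, 2.8), the yellow torus covered √(0.2² + 1.2²) ≈ 1.2 units.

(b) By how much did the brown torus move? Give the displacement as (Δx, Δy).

(0.7, -0.6)

From the two frames, the brown torus sits at roughly (5.5, 6.7) before and (6.2, 6.1) after.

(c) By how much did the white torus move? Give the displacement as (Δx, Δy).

(1.3, 0.0)

The white torus started near (8.5, 4.5) and ended near (9.8, 4.5).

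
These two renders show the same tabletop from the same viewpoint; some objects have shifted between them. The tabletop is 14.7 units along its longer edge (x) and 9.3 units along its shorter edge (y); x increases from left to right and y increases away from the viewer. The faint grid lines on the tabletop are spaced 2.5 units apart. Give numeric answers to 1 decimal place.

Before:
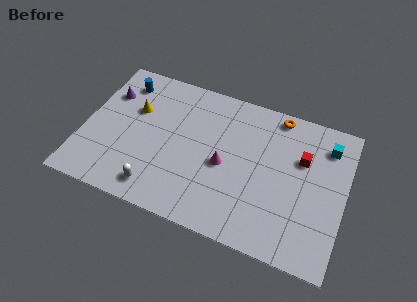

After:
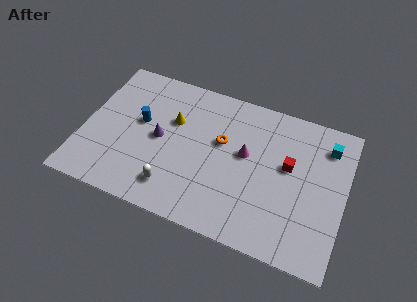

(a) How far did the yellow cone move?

2.2

The yellow cone was near (2.7, 6.0) before and (4.9, 6.0) after, so it travelled √(2.2² + 0.0²) ≈ 2.2 units.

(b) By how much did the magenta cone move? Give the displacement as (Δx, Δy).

(1.1, 1.1)

The magenta cone started near (8.0, 4.2) and ended near (9.1, 5.3).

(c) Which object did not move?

the cyan cube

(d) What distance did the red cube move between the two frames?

1.0

The red cube was near (12.2, 6.1) before and (11.5, 5.4) after, so it travelled √(0.7² + 0.7²) ≈ 1.0 units.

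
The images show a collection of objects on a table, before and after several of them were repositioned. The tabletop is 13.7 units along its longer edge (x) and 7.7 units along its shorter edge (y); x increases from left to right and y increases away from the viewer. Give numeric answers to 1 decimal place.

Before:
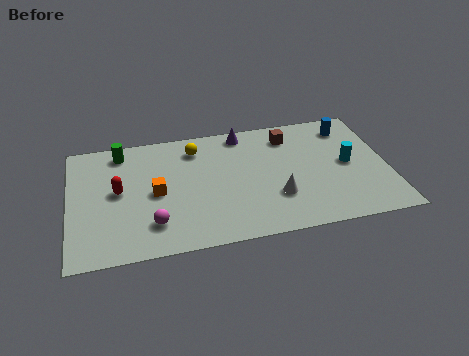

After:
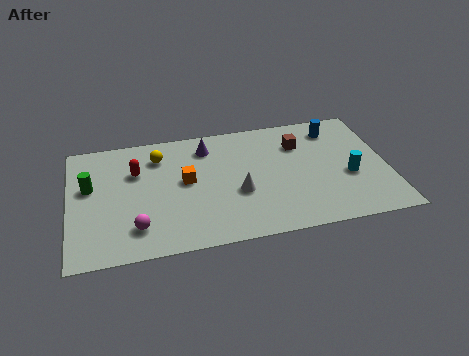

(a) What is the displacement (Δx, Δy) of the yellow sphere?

(-1.6, -0.2)

From the two frames, the yellow sphere sits at roughly (5.5, 6.2) before and (3.9, 6.0) after.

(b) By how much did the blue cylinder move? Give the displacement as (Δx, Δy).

(-0.6, 0.0)

From the two frames, the blue cylinder sits at roughly (12.2, 6.3) before and (11.6, 6.3) after.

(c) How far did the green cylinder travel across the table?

2.4

The green cylinder was near (2.3, 6.6) before and (0.9, 4.6) after, so it travelled √(1.4² + 2.0²) ≈ 2.4 units.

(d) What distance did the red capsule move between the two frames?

1.4

The red capsule moved from about (2.1, 4.1) to (2.9, 5.2), a distance of √(0.8² + 1.1²) ≈ 1.4.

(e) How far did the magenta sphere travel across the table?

0.7

The magenta sphere moved from about (3.5, 1.8) to (2.8, 1.7), a distance of √(0.7² + 0.1²) ≈ 0.7.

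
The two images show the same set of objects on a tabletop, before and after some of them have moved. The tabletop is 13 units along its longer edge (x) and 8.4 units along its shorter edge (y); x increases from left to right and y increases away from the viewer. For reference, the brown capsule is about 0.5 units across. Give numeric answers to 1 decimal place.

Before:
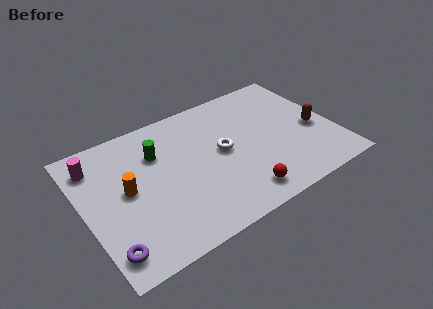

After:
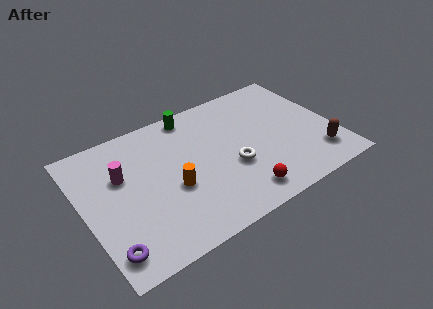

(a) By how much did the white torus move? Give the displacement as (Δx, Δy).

(0.3, -1.2)

The white torus started near (7.2, 4.4) and ended near (7.5, 3.2).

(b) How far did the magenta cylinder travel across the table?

1.8

The magenta cylinder moved from about (0.9, 6.7) to (2.1, 5.4), a distance of √(1.2² + 1.3²) ≈ 1.8.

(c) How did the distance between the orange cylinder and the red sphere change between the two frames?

-2.4

They were about 6.2 units apart before and 3.8 after — 2.4 units closer together.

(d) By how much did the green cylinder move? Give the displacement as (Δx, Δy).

(2.1, 1.6)

From the two frames, the green cylinder sits at roughly (4.0, 5.9) before and (6.1, 7.5) after.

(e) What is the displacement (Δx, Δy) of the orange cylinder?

(2.2, -1.0)

The orange cylinder was at about (2.2, 4.4) and moved to about (4.4, 3.4).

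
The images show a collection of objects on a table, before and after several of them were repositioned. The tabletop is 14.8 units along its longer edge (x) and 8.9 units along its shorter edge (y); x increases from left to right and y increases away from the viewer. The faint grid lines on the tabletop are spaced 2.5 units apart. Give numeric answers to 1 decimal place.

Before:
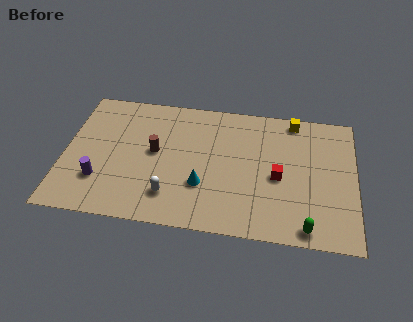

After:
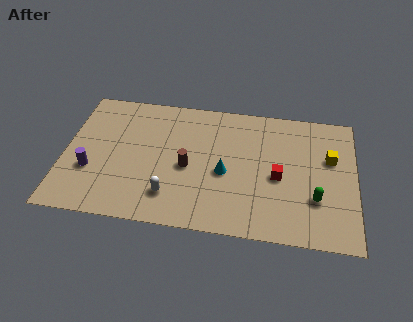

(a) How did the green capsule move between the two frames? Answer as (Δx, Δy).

(0.4, 1.9)

From the two frames, the green capsule sits at roughly (12.4, 0.9) before and (12.8, 2.8) after.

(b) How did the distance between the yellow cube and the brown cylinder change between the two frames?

-0.3

They were about 7.7 units apart before and 7.4 after — 0.3 units closer together.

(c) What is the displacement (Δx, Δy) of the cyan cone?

(1.1, 1.0)

The cyan cone started near (7.1, 2.9) and ended near (8.2, 3.9).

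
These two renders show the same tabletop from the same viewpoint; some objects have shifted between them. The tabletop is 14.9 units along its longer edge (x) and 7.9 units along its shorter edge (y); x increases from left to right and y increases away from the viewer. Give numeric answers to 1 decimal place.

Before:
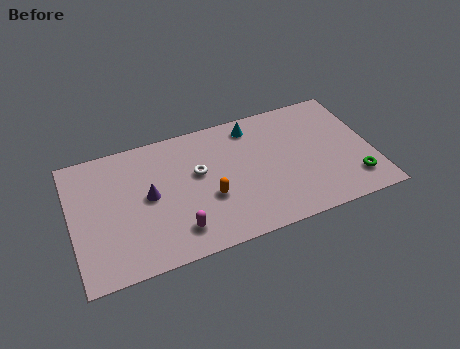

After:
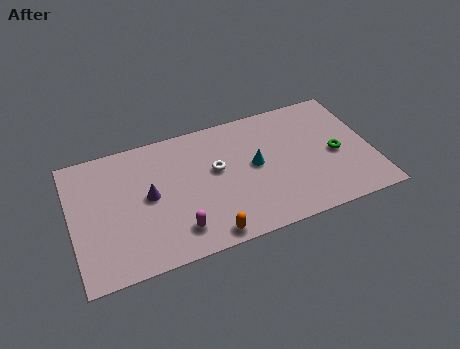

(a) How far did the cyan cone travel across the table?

2.5

The cyan cone moved from about (9.2, 6.7) to (9.1, 4.2), a distance of √(0.1² + 2.5²) ≈ 2.5.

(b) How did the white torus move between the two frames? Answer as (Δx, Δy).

(0.9, -0.1)

From the two frames, the white torus sits at roughly (6.3, 4.7) before and (7.2, 4.6) after.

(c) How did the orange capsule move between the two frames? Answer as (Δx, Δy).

(-0.3, -2.2)

The orange capsule started near (6.7, 3.0) and ended near (6.4, 0.8).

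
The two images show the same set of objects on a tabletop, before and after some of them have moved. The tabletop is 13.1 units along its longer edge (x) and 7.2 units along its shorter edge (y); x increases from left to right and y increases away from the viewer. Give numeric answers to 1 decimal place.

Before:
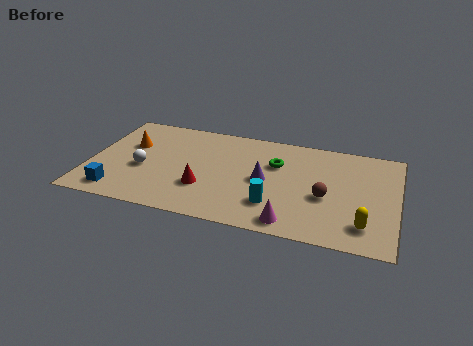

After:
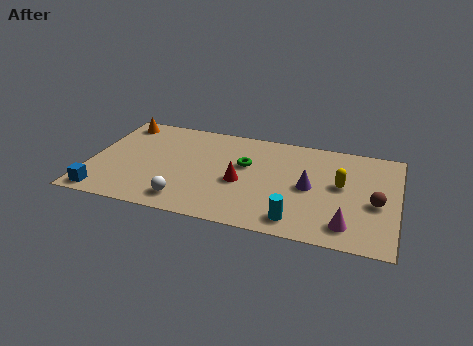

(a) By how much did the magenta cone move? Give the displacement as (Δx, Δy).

(2.3, 0.4)

The magenta cone was at about (8.8, 0.9) and moved to about (11.1, 1.3).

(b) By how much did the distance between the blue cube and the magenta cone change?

+2.9

They were about 7.4 units apart before and 10.3 after — 2.9 units further apart.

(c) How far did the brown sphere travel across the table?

2.1

The brown sphere was near (10.1, 3.0) before and (12.2, 3.1) after, so it travelled √(2.1² + 0.1²) ≈ 2.1 units.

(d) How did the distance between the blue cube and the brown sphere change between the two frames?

+2.7

Before: roughly 8.9 units apart; after: 11.6. That's 2.7 units further apart.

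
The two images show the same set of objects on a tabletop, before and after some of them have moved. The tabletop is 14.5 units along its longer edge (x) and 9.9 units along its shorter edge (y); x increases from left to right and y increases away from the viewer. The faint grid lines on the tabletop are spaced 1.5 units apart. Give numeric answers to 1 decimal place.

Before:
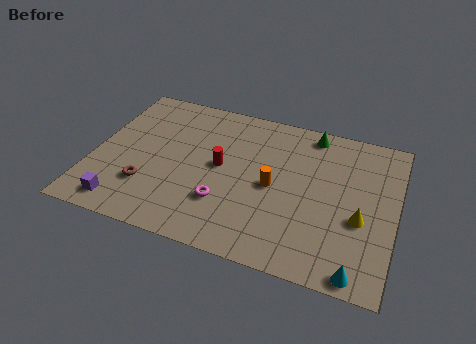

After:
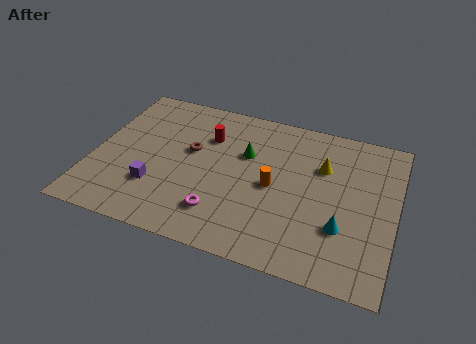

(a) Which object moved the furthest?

the green cone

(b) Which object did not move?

the orange cylinder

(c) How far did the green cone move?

3.8

The green cone was near (10.2, 8.8) before and (7.2, 6.4) after, so it travelled √(3.0² + 2.4²) ≈ 3.8 units.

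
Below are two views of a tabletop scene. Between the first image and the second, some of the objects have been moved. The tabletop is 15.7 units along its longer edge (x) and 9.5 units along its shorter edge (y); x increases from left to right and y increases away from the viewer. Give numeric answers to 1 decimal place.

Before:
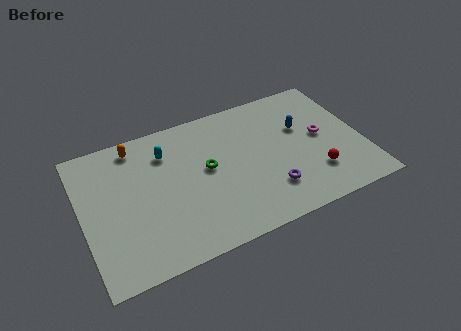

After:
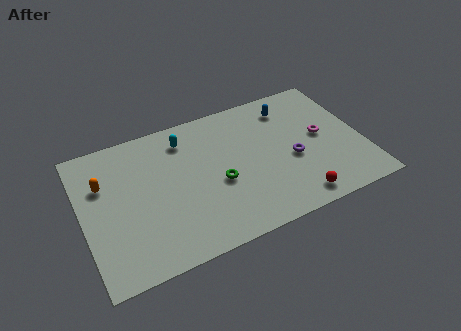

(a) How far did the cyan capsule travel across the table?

1.2

The cyan capsule was near (4.9, 7.2) before and (6.0, 7.7) after, so it travelled √(1.1² + 0.5²) ≈ 1.2 units.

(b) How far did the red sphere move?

1.8

From (12.8, 2.5) to (11.5, 1.2), the red sphere covered √(1.3² + 1.3²) ≈ 1.8 units.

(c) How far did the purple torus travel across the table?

2.2

The purple torus moved from about (10.2, 2.4) to (11.7, 4.0), a distance of √(1.5² + 1.6²) ≈ 2.2.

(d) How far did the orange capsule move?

2.8

From (3.3, 8.3) to (1.3, 6.4), the orange capsule covered √(2.0² + 1.9²) ≈ 2.8 units.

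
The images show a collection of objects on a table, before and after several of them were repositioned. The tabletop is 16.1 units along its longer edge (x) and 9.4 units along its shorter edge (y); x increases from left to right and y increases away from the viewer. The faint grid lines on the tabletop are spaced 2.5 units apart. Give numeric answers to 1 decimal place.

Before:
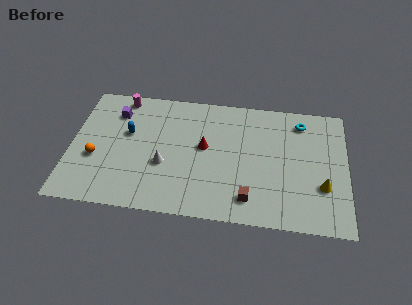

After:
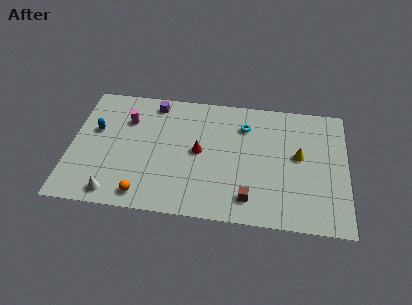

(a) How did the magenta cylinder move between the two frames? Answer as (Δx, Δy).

(0.4, -1.7)

The magenta cylinder started near (2.8, 8.4) and ended near (3.2, 6.7).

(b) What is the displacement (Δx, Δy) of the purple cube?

(2.2, 1.0)

The purple cube was at about (2.5, 7.2) and moved to about (4.7, 8.2).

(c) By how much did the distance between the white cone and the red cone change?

+3.3

The distance was about 2.8 in the first image and 6.1 in the second, so they moved 3.3 units further apart.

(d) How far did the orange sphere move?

3.8

The orange sphere moved from about (1.5, 3.6) to (4.4, 1.2), a distance of √(2.9² + 2.4²) ≈ 3.8.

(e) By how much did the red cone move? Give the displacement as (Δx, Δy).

(-0.3, -0.4)

From the two frames, the red cone sits at roughly (7.8, 5.2) before and (7.5, 4.8) after.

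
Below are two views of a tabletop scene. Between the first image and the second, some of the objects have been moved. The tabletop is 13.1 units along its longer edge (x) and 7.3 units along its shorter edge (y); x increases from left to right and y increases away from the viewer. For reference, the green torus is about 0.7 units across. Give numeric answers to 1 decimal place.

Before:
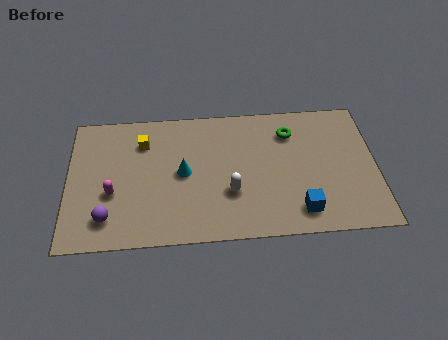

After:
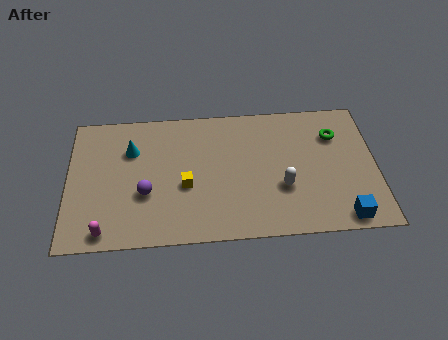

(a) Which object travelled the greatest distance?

the yellow cube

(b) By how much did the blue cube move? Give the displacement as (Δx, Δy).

(1.8, -0.5)

The blue cube started near (9.8, 1.3) and ended near (11.6, 0.8).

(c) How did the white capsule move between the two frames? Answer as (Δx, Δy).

(2.2, 0.1)

The white capsule started near (6.9, 2.5) and ended near (9.1, 2.6).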